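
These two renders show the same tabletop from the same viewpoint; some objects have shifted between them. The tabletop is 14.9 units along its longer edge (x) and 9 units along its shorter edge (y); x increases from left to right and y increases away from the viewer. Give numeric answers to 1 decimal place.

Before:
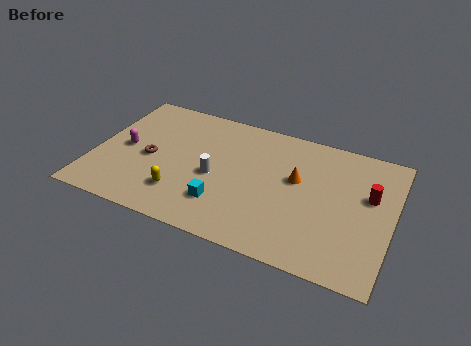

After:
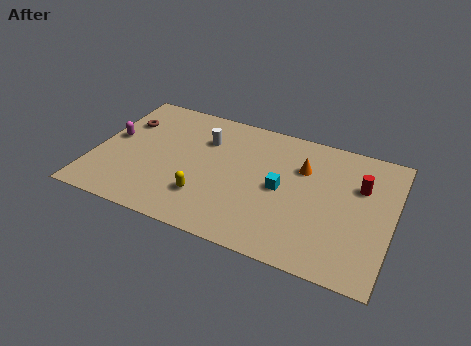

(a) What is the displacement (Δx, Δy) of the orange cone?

(0.2, 0.9)

The orange cone started near (10.1, 5.3) and ended near (10.3, 6.2).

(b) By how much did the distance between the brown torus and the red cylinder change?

+1.0

The distance was about 11.0 in the first image and 12.0 in the second, so they moved 1.0 units further apart.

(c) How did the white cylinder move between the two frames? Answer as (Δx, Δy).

(-0.8, 2.4)

The white cylinder started near (6.1, 4.0) and ended near (5.3, 6.4).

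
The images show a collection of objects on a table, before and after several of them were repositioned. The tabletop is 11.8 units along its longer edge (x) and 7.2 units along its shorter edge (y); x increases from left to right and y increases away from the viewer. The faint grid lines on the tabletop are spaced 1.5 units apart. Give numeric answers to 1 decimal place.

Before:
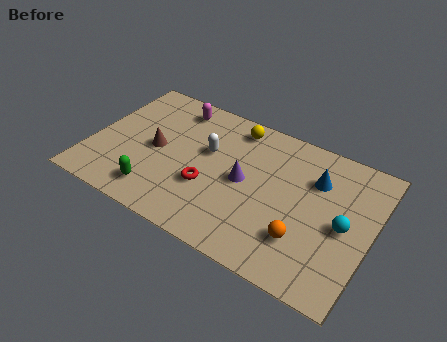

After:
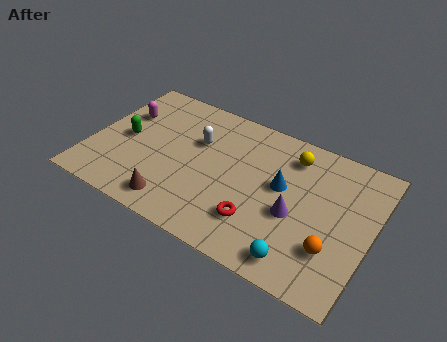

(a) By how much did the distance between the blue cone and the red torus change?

-2.6

They were about 4.9 units apart before and 2.3 after — 2.6 units closer together.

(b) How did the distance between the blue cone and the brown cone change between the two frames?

-1.7

Before: roughly 6.8 units apart; after: 5.1. That's 1.7 units closer together.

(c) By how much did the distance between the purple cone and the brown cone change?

+1.4

They were about 3.8 units apart before and 5.2 after — 1.4 units further apart.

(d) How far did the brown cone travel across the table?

2.7

The brown cone moved from about (2.7, 3.5) to (3.9, 1.1), a distance of √(1.2² + 2.4²) ≈ 2.7.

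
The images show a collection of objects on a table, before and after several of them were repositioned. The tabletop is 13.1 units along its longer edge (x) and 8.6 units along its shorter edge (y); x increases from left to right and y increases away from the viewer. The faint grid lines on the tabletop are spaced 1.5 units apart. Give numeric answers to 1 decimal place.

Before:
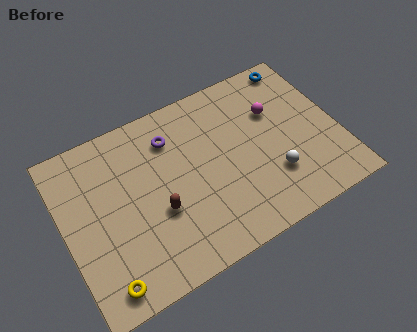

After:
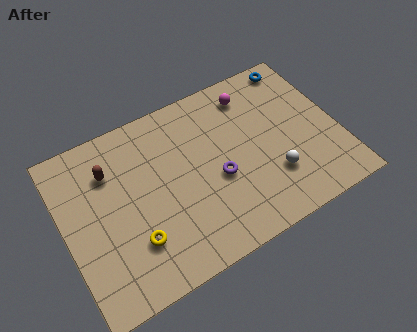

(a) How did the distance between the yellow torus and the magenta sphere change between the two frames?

-2.1

They were about 10.0 units apart before and 7.9 after — 2.1 units closer together.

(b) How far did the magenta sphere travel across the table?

1.7

The magenta sphere was near (10.3, 5.7) before and (9.4, 7.1) after, so it travelled √(0.9² + 1.4²) ≈ 1.7 units.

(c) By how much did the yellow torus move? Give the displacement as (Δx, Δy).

(1.6, 1.3)

The yellow torus started near (1.4, 1.1) and ended near (3.0, 2.4).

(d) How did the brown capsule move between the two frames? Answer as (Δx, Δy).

(-1.9, 3.0)

The brown capsule started near (4.3, 3.3) and ended near (2.4, 6.3).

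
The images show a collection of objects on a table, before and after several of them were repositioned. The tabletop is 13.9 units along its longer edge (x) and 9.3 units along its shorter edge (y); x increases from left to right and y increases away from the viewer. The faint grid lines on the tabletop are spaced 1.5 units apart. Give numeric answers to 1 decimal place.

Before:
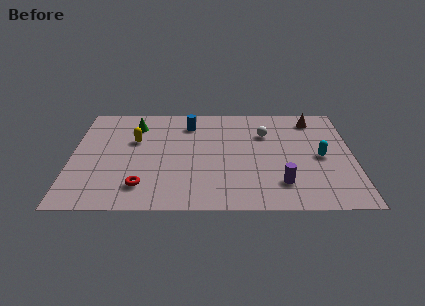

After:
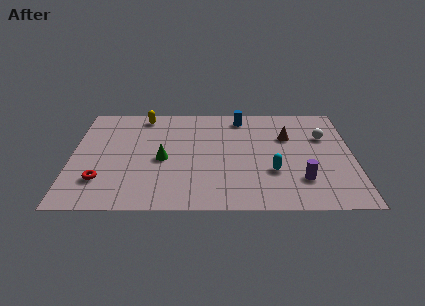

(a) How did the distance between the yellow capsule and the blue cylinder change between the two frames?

+1.8

Before: roughly 3.1 units apart; after: 4.9. That's 1.8 units further apart.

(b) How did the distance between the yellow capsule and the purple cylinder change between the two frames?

+1.6

Before: roughly 8.1 units apart; after: 9.7. That's 1.6 units further apart.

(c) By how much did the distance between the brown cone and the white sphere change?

-0.9

The distance was about 2.7 in the first image and 1.8 in the second, so they moved 0.9 units closer together.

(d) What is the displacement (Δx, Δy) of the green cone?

(1.4, -3.1)

The green cone was at about (3.1, 7.3) and moved to about (4.5, 4.2).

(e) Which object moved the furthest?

the green cone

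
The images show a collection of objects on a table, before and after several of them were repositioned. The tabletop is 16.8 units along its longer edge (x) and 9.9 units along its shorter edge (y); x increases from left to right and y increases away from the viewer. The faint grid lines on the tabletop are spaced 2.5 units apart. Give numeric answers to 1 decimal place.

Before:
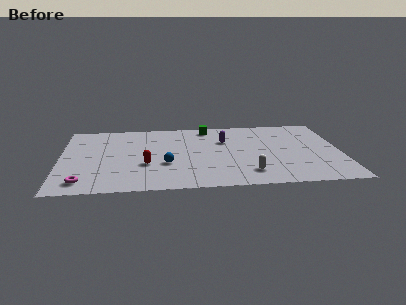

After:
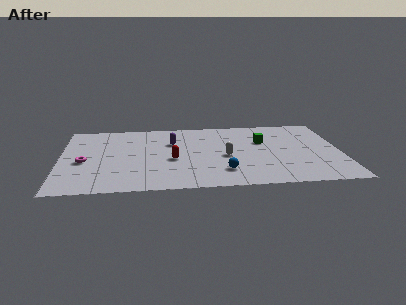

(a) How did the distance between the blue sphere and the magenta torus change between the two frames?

+3.2

Before: roughly 5.3 units apart; after: 8.5. That's 3.2 units further apart.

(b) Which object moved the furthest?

the green cube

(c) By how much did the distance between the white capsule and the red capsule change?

-3.1

Before: roughly 6.3 units apart; after: 3.2. That's 3.1 units closer together.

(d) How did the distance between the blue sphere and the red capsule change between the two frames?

+2.4

The distance was about 1.2 in the first image and 3.6 in the second, so they moved 2.4 units further apart.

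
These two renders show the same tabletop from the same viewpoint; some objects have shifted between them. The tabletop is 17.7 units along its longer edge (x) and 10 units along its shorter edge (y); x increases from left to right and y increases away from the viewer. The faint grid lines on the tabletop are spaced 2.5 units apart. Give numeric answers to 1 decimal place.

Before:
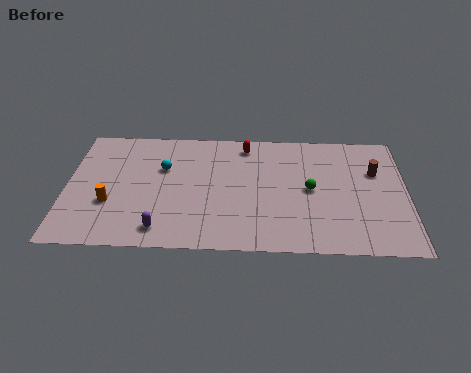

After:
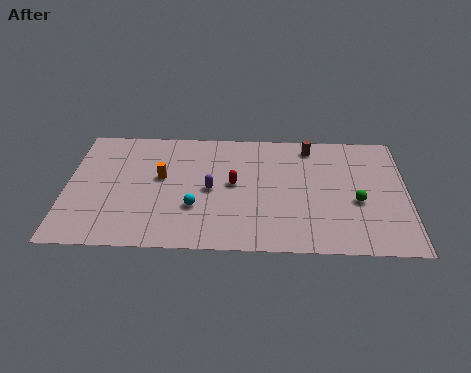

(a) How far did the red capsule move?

3.4

The red capsule was near (9.3, 8.6) before and (8.7, 5.3) after, so it travelled √(0.6² + 3.3²) ≈ 3.4 units.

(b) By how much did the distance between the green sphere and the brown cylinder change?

+1.3

They were about 3.8 units apart before and 5.1 after — 1.3 units further apart.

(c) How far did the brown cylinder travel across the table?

3.9

The brown cylinder moved from about (16.1, 6.6) to (12.7, 8.6), a distance of √(3.4² + 2.0²) ≈ 3.9.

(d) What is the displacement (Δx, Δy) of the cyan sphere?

(1.7, -3.2)

The cyan sphere was at about (5.0, 6.5) and moved to about (6.7, 3.3).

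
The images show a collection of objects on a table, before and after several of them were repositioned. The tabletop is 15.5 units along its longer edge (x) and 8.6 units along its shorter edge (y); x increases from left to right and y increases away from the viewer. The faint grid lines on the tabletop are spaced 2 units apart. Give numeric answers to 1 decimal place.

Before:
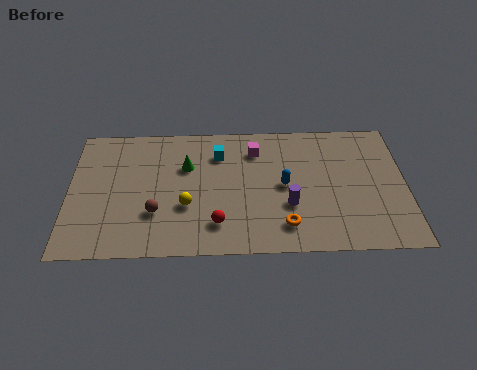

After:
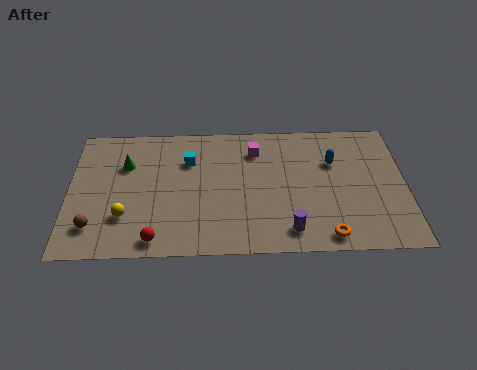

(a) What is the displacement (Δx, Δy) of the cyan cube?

(-1.4, -0.4)

From the two frames, the cyan cube sits at roughly (6.9, 6.5) before and (5.5, 6.1) after.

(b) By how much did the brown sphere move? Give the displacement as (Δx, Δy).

(-2.8, -0.8)

The brown sphere was at about (4.0, 2.7) and moved to about (1.2, 1.9).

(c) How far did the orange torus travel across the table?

2.0

The orange torus moved from about (9.9, 1.7) to (11.8, 1.0), a distance of √(1.9² + 0.7²) ≈ 2.0.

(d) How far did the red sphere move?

2.9

The red sphere was near (6.8, 1.9) before and (4.0, 1.0) after, so it travelled √(2.8² + 0.9²) ≈ 2.9 units.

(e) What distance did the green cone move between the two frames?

2.8

The green cone was near (5.4, 5.7) before and (2.6, 5.9) after, so it travelled √(2.8² + 0.2²) ≈ 2.8 units.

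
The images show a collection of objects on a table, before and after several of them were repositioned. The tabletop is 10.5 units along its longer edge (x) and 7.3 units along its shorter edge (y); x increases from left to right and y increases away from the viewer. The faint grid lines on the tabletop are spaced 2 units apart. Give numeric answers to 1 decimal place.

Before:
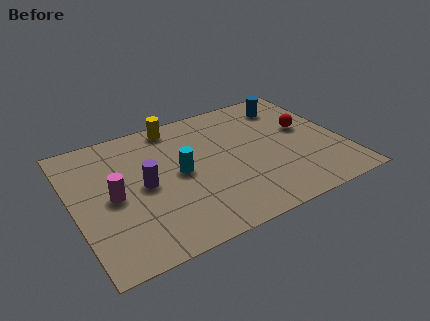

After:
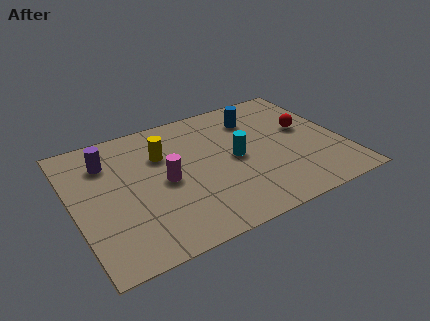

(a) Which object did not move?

the red sphere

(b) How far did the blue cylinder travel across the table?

1.4

From (8.8, 5.9) to (7.4, 5.6), the blue cylinder covered √(1.4² + 0.3²) ≈ 1.4 units.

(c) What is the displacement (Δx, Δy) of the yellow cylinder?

(-0.7, -1.5)

The yellow cylinder was at about (4.3, 6.5) and moved to about (3.6, 5.0).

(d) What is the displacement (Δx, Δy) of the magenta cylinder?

(2.0, 0.0)

From the two frames, the magenta cylinder sits at roughly (1.5, 3.5) before and (3.5, 3.5) after.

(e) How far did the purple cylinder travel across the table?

2.2

From (2.7, 3.6) to (1.5, 5.5), the purple cylinder covered √(1.2² + 1.9²) ≈ 2.2 units.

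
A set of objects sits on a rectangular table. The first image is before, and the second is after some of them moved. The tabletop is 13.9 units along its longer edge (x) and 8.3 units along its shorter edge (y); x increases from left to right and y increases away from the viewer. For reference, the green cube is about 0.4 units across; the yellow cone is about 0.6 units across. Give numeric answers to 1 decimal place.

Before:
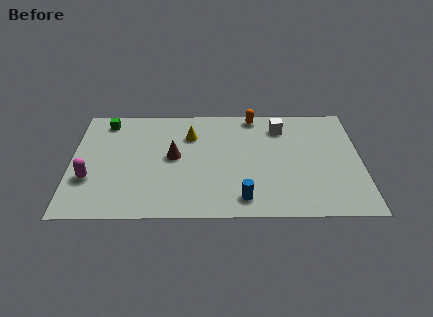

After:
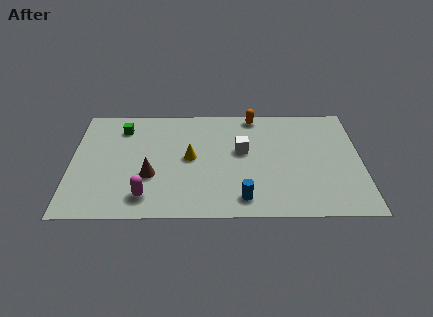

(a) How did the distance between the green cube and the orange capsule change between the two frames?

-0.7

The distance was about 7.2 in the first image and 6.5 in the second, so they moved 0.7 units closer together.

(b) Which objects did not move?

the orange capsule and the blue cylinder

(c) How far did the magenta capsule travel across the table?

3.0

The magenta capsule moved from about (0.9, 2.8) to (3.6, 1.5), a distance of √(2.7² + 1.3²) ≈ 3.0.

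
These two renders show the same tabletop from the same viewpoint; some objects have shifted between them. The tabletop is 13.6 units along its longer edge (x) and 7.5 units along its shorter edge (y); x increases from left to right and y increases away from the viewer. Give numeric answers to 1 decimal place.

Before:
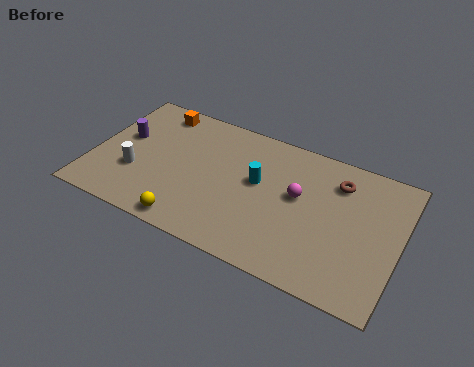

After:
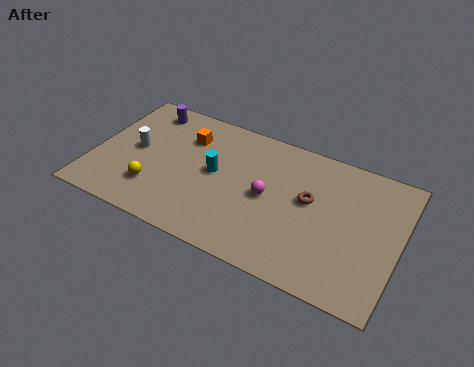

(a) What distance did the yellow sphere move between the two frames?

2.2

The yellow sphere was near (4.7, 0.8) before and (2.9, 2.0) after, so it travelled √(1.8² + 1.2²) ≈ 2.2 units.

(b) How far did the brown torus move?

1.9

The brown torus moved from about (10.7, 5.8) to (9.6, 4.3), a distance of √(1.1² + 1.5²) ≈ 1.9.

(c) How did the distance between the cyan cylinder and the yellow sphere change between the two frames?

-1.2

Before: roughly 4.4 units apart; after: 3.2. That's 1.2 units closer together.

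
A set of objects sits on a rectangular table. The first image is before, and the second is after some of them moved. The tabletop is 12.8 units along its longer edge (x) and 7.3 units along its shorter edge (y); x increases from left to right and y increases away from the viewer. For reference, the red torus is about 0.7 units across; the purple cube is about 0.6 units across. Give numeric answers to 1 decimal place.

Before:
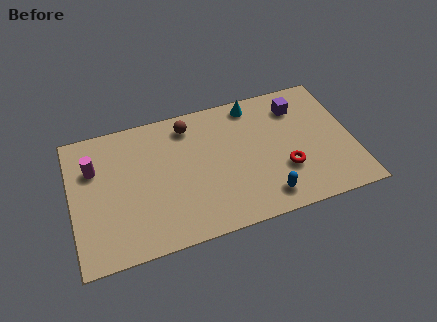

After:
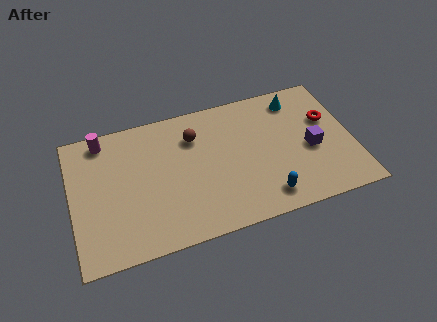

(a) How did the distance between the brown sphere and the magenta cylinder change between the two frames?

-0.3

Before: roughly 4.5 units apart; after: 4.2. That's 0.3 units closer together.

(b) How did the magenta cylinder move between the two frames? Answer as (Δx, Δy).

(0.5, 1.4)

The magenta cylinder started near (1.1, 5.0) and ended near (1.6, 6.4).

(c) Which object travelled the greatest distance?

the red torus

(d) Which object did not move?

the blue capsule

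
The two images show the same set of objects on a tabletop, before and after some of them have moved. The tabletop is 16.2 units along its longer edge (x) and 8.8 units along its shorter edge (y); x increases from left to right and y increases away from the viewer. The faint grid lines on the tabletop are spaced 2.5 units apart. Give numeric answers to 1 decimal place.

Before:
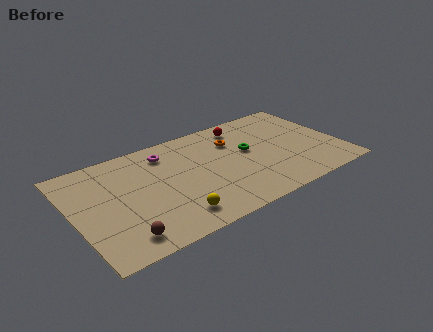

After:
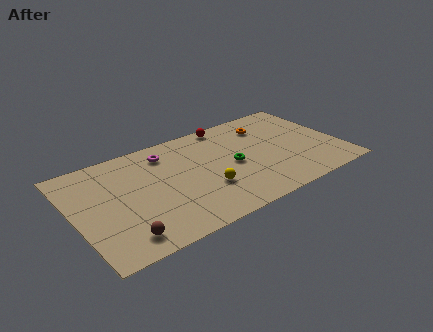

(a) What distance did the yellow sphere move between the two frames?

2.6

The yellow sphere was near (5.5, 1.6) before and (7.7, 2.9) after, so it travelled √(2.2² + 1.3²) ≈ 2.6 units.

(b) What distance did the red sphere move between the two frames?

1.1

From (10.8, 7.4) to (9.9, 8.0), the red sphere covered √(0.9² + 0.6²) ≈ 1.1 units.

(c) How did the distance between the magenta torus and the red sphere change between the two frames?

-0.8

They were about 4.9 units apart before and 4.1 after — 0.8 units closer together.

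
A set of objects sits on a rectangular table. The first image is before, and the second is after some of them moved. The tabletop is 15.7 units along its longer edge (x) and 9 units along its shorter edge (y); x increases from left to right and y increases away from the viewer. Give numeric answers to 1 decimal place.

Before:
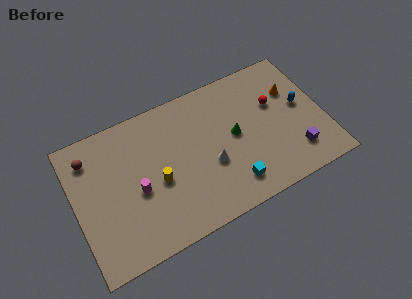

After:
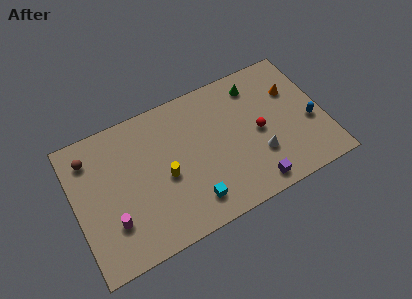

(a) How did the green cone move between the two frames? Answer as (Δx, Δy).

(1.7, 2.7)

From the two frames, the green cone sits at roughly (10.1, 4.7) before and (11.8, 7.4) after.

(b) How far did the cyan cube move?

2.5

From (9.5, 1.7) to (7.0, 1.7), the cyan cube covered √(2.5² + 0.0²) ≈ 2.5 units.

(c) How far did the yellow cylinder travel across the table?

0.5

The yellow cylinder was near (5.1, 3.9) before and (5.6, 4.0) after, so it travelled √(0.5² + 0.1²) ≈ 0.5 units.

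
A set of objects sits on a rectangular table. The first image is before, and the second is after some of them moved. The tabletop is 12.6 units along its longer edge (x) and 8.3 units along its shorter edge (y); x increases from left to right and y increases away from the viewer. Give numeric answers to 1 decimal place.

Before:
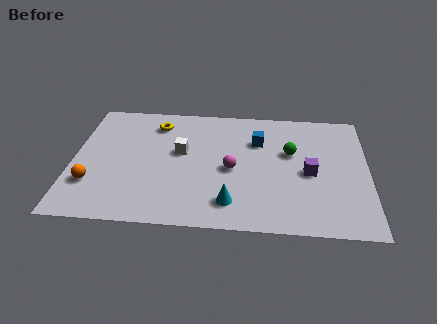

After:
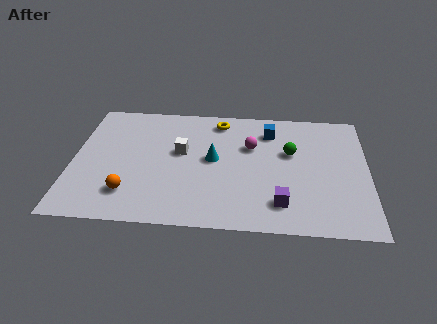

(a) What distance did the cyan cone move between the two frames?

2.9

The cyan cone moved from about (6.8, 1.6) to (6.0, 4.4), a distance of √(0.8² + 2.8²) ≈ 2.9.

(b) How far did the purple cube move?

2.4

The purple cube moved from about (10.1, 3.8) to (8.9, 1.7), a distance of √(1.2² + 2.1²) ≈ 2.4.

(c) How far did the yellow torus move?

2.7

From (3.5, 6.7) to (6.2, 7.1), the yellow torus covered √(2.7² + 0.4²) ≈ 2.7 units.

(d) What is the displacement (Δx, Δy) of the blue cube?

(0.5, 0.7)

The blue cube started near (7.9, 5.8) and ended near (8.4, 6.5).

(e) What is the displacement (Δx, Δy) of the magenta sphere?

(0.8, 1.6)

The magenta sphere was at about (6.8, 3.8) and moved to about (7.6, 5.4).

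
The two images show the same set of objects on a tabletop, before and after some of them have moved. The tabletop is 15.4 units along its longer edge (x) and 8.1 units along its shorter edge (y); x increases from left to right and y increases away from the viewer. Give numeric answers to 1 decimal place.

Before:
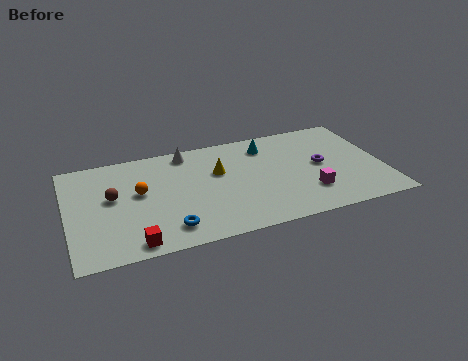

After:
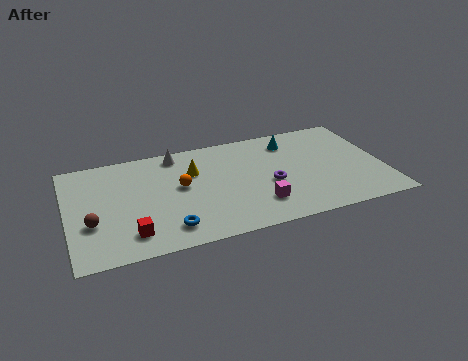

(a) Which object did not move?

the blue torus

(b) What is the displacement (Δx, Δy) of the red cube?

(-0.1, 0.7)

From the two frames, the red cube sits at roughly (3.0, 0.9) before and (2.9, 1.6) after.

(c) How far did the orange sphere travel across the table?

2.0

The orange sphere moved from about (3.5, 4.6) to (5.5, 4.5), a distance of √(2.0² + 0.1²) ≈ 2.0.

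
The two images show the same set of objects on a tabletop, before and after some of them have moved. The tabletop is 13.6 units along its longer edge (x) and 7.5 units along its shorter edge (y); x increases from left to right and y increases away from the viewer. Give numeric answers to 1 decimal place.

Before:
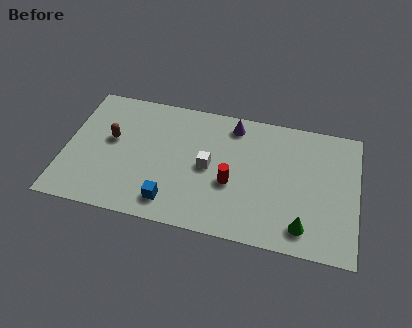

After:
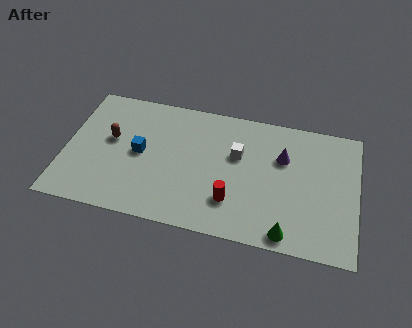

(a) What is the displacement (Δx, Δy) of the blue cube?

(-1.6, 2.5)

The blue cube was at about (5.1, 1.3) and moved to about (3.5, 3.8).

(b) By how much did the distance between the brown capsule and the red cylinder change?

+0.4

Before: roughly 5.8 units apart; after: 6.2. That's 0.4 units further apart.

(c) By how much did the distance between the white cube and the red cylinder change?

+1.4

Before: roughly 1.3 units apart; after: 2.7. That's 1.4 units further apart.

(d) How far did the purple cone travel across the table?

2.8

The purple cone moved from about (7.7, 6.4) to (10.1, 5.0), a distance of √(2.4² + 1.4²) ≈ 2.8.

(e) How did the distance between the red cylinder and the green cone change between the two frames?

-0.9

The distance was about 3.8 in the first image and 2.9 in the second, so they moved 0.9 units closer together.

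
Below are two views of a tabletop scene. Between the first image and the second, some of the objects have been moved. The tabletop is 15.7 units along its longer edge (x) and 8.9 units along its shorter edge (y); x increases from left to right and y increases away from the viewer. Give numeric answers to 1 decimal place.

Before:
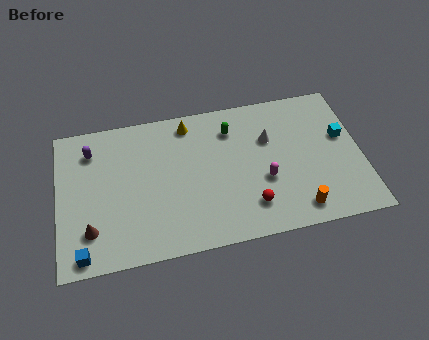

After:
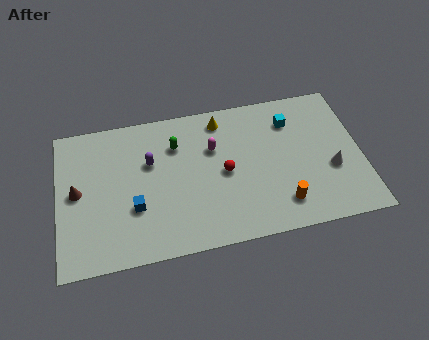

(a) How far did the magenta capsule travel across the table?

3.5

The magenta capsule moved from about (10.6, 3.4) to (8.1, 5.9), a distance of √(2.5² + 2.5²) ≈ 3.5.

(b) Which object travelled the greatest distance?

the white cone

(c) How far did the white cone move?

4.0

The white cone moved from about (11.0, 5.9) to (14.1, 3.4), a distance of √(3.1² + 2.5²) ≈ 4.0.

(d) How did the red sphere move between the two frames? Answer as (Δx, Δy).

(-1.2, 2.3)

From the two frames, the red sphere sits at roughly (9.8, 2.0) before and (8.6, 4.3) after.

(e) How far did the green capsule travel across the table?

2.9

The green capsule moved from about (9.1, 6.9) to (6.2, 6.5), a distance of √(2.9² + 0.4²) ≈ 2.9.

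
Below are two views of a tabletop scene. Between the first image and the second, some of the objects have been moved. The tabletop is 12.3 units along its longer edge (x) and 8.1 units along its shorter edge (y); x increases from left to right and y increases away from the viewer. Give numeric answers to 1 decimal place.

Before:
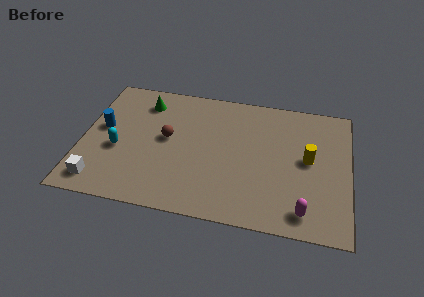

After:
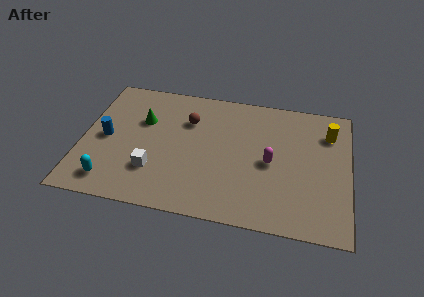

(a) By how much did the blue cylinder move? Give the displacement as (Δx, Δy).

(0.2, -0.6)

From the two frames, the blue cylinder sits at roughly (0.9, 4.5) before and (1.1, 3.9) after.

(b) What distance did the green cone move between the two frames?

1.2

The green cone was near (2.7, 6.5) before and (2.7, 5.3) after, so it travelled √(0.0² + 1.2²) ≈ 1.2 units.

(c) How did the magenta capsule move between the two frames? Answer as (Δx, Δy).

(-1.6, 2.6)

The magenta capsule started near (10.3, 1.2) and ended near (8.7, 3.8).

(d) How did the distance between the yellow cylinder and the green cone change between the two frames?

+0.6

The distance was about 8.0 in the first image and 8.6 in the second, so they moved 0.6 units further apart.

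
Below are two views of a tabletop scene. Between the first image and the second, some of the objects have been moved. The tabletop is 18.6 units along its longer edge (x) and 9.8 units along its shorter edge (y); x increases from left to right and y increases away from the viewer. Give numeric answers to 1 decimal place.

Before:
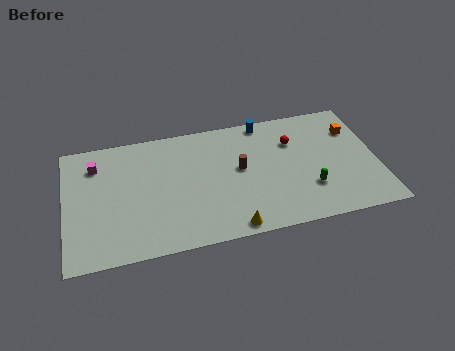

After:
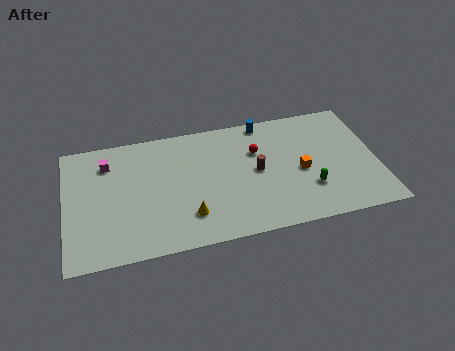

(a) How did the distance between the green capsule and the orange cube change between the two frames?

-3.6

The distance was about 5.2 in the first image and 1.6 in the second, so they moved 3.6 units closer together.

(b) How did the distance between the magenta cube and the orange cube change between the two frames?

-3.7

Before: roughly 15.5 units apart; after: 11.8. That's 3.7 units closer together.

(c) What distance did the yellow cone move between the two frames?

2.8

From (9.6, 0.9) to (7.2, 2.4), the yellow cone covered √(2.4² + 1.5²) ≈ 2.8 units.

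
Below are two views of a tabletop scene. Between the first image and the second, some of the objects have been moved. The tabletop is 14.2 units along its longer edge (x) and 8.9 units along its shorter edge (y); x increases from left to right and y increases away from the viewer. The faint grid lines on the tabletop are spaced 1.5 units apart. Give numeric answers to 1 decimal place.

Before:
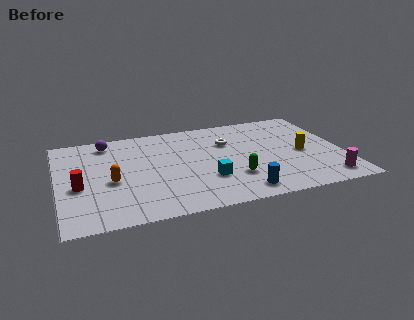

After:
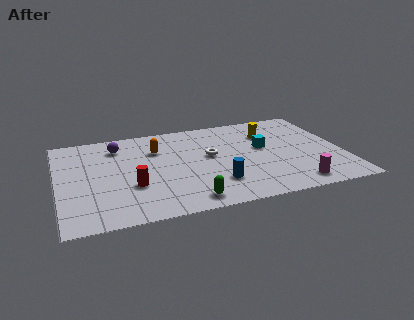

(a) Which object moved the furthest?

the cyan cube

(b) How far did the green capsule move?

2.8

The green capsule was near (8.6, 2.6) before and (6.2, 1.1) after, so it travelled √(2.4² + 1.5²) ≈ 2.8 units.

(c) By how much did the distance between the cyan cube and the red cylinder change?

+0.6

Before: roughly 6.4 units apart; after: 7.0. That's 0.6 units further apart.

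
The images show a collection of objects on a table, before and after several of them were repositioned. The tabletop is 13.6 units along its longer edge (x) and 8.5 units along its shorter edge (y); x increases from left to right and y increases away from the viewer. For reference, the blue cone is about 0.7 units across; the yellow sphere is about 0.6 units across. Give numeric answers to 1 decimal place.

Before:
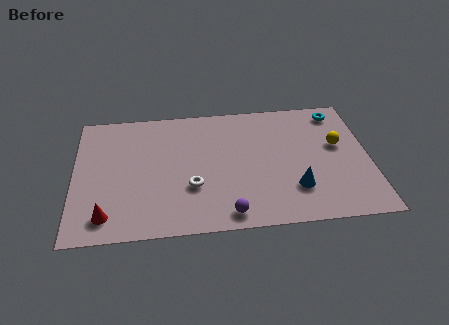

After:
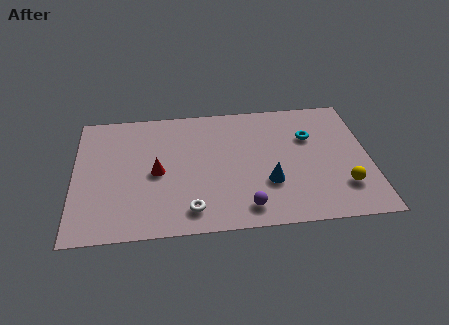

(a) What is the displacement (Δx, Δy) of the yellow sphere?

(0.1, -2.8)

The yellow sphere started near (12.2, 5.0) and ended near (12.3, 2.2).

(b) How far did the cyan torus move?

2.1

From (12.3, 7.3) to (10.9, 5.7), the cyan torus covered √(1.4² + 1.6²) ≈ 2.1 units.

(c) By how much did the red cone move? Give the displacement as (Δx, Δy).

(2.3, 2.6)

From the two frames, the red cone sits at roughly (1.5, 1.4) before and (3.8, 4.0) after.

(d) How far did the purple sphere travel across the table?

0.9

The purple sphere was near (7.0, 1.0) before and (7.8, 1.3) after, so it travelled √(0.8² + 0.3²) ≈ 0.9 units.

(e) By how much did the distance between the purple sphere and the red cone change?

-0.7

They were about 5.5 units apart before and 4.8 after — 0.7 units closer together.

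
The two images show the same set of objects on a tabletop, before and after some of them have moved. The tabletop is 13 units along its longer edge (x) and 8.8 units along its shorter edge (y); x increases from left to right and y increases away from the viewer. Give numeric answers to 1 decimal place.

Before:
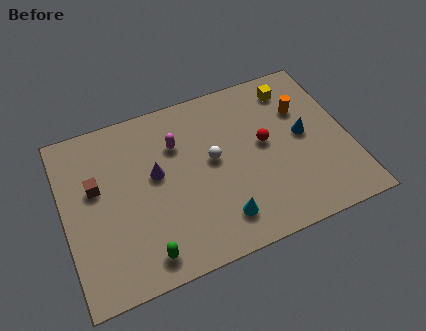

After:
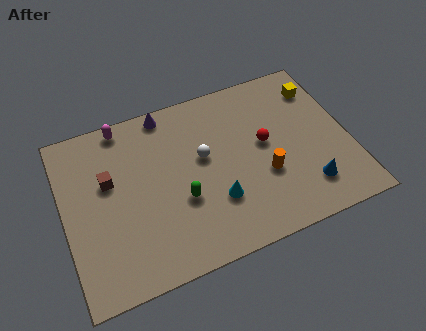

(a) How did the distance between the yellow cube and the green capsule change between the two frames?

-2.0

The distance was about 9.7 in the first image and 7.7 in the second, so they moved 2.0 units closer together.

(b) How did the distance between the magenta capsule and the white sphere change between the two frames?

+2.4

They were about 2.1 units apart before and 4.5 after — 2.4 units further apart.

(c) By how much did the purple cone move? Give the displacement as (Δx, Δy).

(0.8, 3.0)

The purple cone was at about (4.2, 5.0) and moved to about (5.0, 8.0).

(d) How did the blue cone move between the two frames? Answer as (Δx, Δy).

(-0.2, -2.7)

The blue cone was at about (11.0, 4.6) and moved to about (10.8, 1.9).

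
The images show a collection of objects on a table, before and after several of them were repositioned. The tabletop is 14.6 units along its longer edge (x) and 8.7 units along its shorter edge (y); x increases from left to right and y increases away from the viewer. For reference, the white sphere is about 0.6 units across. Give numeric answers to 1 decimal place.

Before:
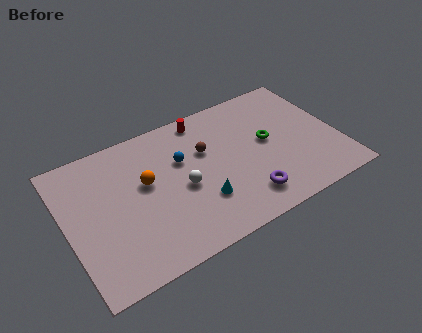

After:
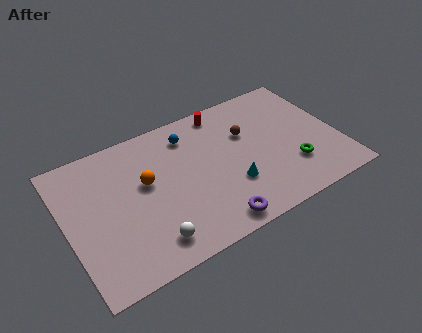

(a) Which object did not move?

the orange sphere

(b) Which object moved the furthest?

the white sphere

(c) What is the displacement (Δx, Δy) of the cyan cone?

(1.7, 0.2)

The cyan cone started near (6.9, 2.6) and ended near (8.6, 2.8).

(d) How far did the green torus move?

2.4

The green torus moved from about (10.9, 4.7) to (11.9, 2.5), a distance of √(1.0² + 2.2²) ≈ 2.4.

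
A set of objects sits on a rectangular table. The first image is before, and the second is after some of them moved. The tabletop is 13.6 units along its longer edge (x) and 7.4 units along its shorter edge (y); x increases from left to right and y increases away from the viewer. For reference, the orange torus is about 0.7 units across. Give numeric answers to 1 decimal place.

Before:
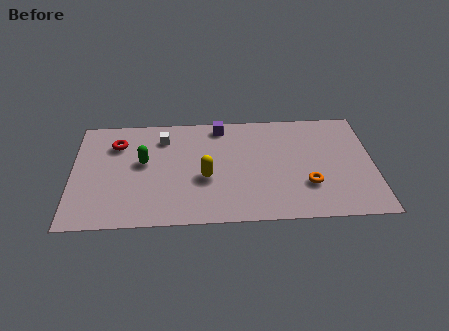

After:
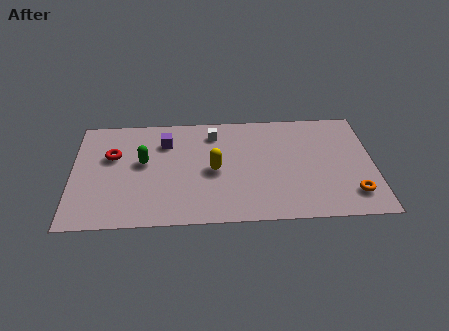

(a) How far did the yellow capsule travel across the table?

0.6

From (6.0, 3.0) to (6.4, 3.5), the yellow capsule covered √(0.4² + 0.5²) ≈ 0.6 units.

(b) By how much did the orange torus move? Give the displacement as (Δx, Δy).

(2.0, -0.7)

From the two frames, the orange torus sits at roughly (10.6, 2.3) before and (12.6, 1.6) after.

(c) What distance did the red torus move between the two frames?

0.8

The red torus moved from about (2.0, 5.5) to (1.8, 4.7), a distance of √(0.2² + 0.8²) ≈ 0.8.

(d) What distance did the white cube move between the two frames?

2.3

The white cube was near (4.1, 5.8) before and (6.4, 6.0) after, so it travelled √(2.3² + 0.2²) ≈ 2.3 units.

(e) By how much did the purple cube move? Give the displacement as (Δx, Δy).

(-2.5, -1.0)

The purple cube started near (6.7, 6.5) and ended near (4.2, 5.5).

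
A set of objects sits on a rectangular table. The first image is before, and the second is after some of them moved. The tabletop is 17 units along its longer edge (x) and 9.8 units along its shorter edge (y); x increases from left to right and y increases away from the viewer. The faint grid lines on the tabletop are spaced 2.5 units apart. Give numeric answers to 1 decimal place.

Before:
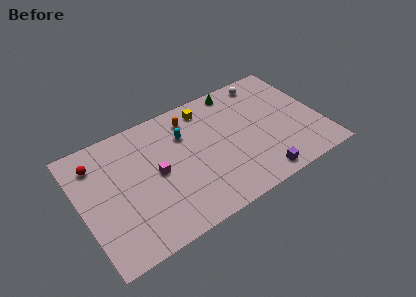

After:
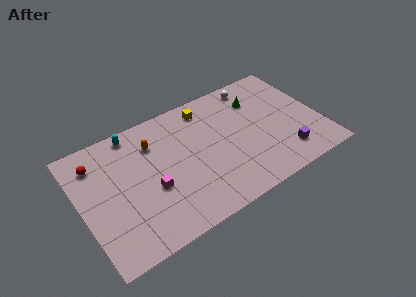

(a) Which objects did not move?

the red sphere and the yellow cube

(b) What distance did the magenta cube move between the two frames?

1.1

From (5.3, 4.9) to (4.8, 3.9), the magenta cube covered √(0.5² + 1.0²) ≈ 1.1 units.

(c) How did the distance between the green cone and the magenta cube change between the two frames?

+1.4

The distance was about 7.5 in the first image and 8.9 in the second, so they moved 1.4 units further apart.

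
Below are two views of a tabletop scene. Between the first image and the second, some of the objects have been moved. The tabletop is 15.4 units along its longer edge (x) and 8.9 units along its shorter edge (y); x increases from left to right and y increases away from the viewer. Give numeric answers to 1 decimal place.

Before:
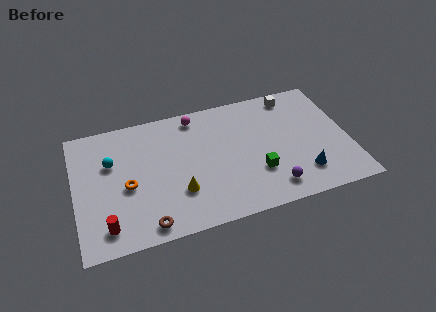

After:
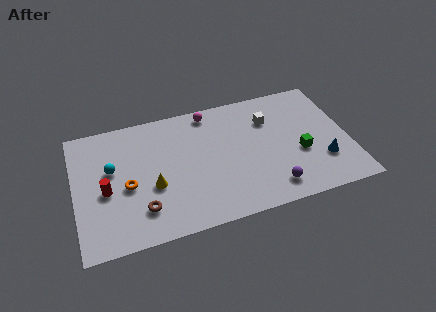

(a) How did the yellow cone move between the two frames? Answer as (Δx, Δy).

(-1.4, 0.8)

The yellow cone was at about (5.7, 2.7) and moved to about (4.3, 3.5).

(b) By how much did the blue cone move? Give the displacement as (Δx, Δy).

(1.2, 0.6)

The blue cone started near (12.6, 2.0) and ended near (13.8, 2.6).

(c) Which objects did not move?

the orange torus and the purple sphere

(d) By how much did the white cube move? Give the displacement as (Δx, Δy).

(-1.5, -1.4)

From the two frames, the white cube sits at roughly (12.6, 7.8) before and (11.1, 6.4) after.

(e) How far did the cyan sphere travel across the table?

0.5

The cyan sphere moved from about (2.1, 5.8) to (2.1, 5.3), a distance of √(0.0² + 0.5²) ≈ 0.5.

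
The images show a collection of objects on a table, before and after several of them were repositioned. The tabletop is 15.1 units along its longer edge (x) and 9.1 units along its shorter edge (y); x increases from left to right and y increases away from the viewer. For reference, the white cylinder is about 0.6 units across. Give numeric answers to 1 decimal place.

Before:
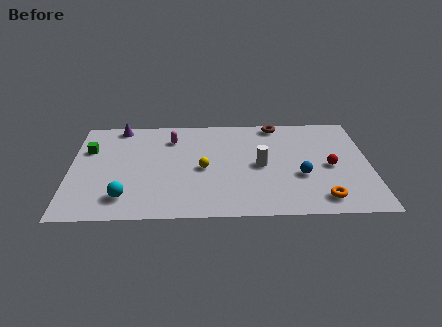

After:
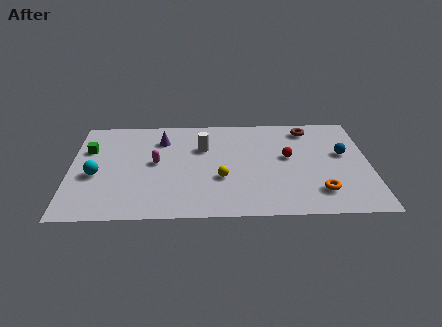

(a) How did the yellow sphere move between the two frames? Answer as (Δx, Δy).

(0.9, -0.9)

From the two frames, the yellow sphere sits at roughly (6.7, 4.2) before and (7.6, 3.3) after.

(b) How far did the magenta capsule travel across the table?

2.3

The magenta capsule was near (5.1, 7.0) before and (4.3, 4.8) after, so it travelled √(0.8² + 2.2²) ≈ 2.3 units.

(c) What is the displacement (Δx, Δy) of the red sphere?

(-2.1, 0.9)

From the two frames, the red sphere sits at roughly (13.1, 4.2) before and (11.0, 5.1) after.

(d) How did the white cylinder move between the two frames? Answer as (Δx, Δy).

(-2.9, 1.7)

The white cylinder started near (9.6, 4.4) and ended near (6.7, 6.1).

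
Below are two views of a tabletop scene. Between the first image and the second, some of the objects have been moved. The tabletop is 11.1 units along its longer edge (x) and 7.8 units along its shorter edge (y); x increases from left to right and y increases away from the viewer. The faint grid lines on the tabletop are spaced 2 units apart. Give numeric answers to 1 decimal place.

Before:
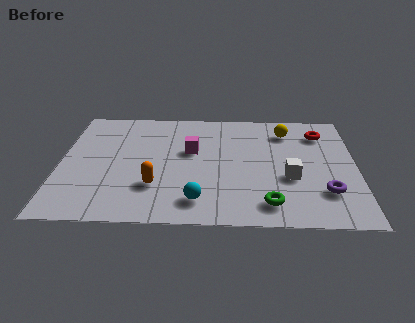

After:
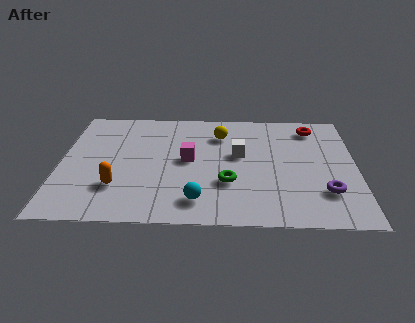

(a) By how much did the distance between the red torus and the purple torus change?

+0.4

Before: roughly 4.0 units apart; after: 4.4. That's 0.4 units further apart.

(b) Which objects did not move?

the cyan sphere and the purple torus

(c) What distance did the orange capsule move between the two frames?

1.4

The orange capsule moved from about (3.6, 2.3) to (2.2, 2.2), a distance of √(1.4² + 0.1²) ≈ 1.4.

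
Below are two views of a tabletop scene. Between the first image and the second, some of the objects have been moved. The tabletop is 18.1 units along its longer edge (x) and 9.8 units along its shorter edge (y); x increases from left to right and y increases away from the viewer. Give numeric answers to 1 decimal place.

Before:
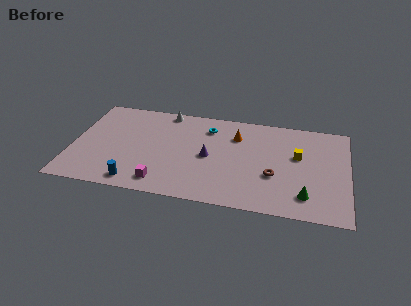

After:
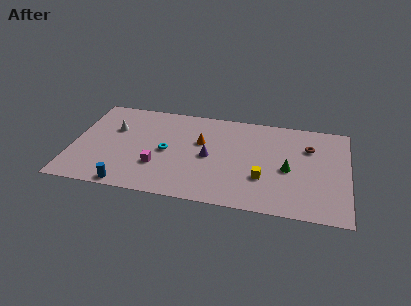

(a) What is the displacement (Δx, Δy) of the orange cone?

(-2.3, -1.1)

The orange cone started near (10.7, 7.2) and ended near (8.4, 6.1).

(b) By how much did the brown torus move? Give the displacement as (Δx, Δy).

(2.2, 3.3)

From the two frames, the brown torus sits at roughly (13.3, 3.6) before and (15.5, 6.9) after.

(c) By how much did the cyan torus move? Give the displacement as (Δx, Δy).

(-2.6, -3.0)

The cyan torus was at about (8.8, 7.7) and moved to about (6.2, 4.7).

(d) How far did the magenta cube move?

1.6

The magenta cube was near (6.1, 1.5) before and (5.7, 3.1) after, so it travelled √(0.4² + 1.6²) ≈ 1.6 units.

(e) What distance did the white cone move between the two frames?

4.1

From (5.9, 8.9) to (2.6, 6.4), the white cone covered √(3.3² + 2.5²) ≈ 4.1 units.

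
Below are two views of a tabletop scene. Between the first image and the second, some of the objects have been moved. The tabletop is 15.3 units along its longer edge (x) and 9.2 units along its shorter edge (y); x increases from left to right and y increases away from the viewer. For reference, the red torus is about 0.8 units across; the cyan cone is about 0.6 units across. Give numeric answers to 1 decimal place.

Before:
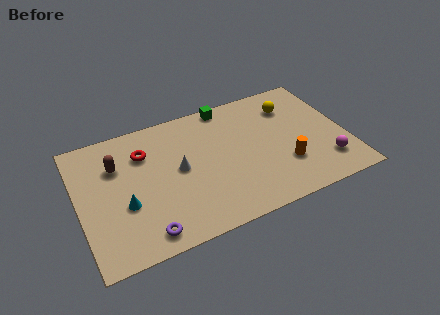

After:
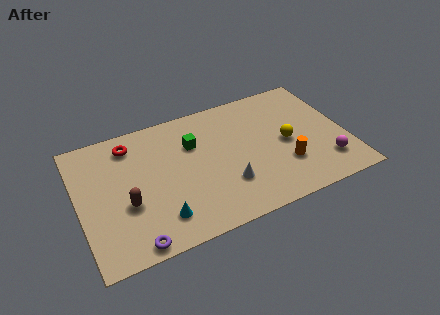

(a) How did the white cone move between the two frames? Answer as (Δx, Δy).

(2.5, -2.1)

The white cone started near (5.7, 4.8) and ended near (8.2, 2.7).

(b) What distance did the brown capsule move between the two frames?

2.9

From (2.3, 6.4) to (2.6, 3.5), the brown capsule covered √(0.3² + 2.9²) ≈ 2.9 units.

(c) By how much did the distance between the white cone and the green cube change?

-0.9

The distance was about 4.8 in the first image and 3.9 in the second, so they moved 0.9 units closer together.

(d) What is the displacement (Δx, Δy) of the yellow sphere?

(-0.6, -2.6)

From the two frames, the yellow sphere sits at roughly (12.5, 7.0) before and (11.9, 4.4) after.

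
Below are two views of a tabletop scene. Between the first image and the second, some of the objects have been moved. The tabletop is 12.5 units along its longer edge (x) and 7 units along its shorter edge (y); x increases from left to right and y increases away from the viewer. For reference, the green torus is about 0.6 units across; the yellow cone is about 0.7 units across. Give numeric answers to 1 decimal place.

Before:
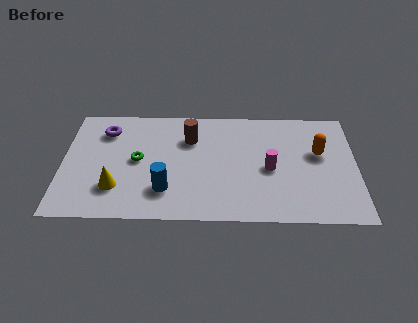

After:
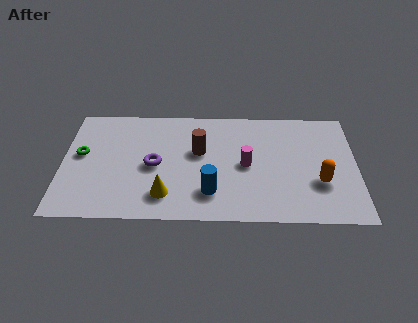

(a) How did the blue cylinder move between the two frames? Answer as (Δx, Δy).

(1.9, -0.1)

From the two frames, the blue cylinder sits at roughly (4.4, 1.8) before and (6.3, 1.7) after.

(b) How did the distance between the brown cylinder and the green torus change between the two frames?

+2.4

The distance was about 2.6 in the first image and 5.0 in the second, so they moved 2.4 units further apart.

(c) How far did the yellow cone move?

2.1

The yellow cone was near (2.3, 1.9) before and (4.4, 1.5) after, so it travelled √(2.1² + 0.4²) ≈ 2.1 units.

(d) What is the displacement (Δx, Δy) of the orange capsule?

(0.0, -1.8)

The orange capsule started near (10.9, 4.2) and ended near (10.9, 2.4).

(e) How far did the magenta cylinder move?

1.0

From (8.8, 3.2) to (7.8, 3.4), the magenta cylinder covered √(1.0² + 0.2²) ≈ 1.0 units.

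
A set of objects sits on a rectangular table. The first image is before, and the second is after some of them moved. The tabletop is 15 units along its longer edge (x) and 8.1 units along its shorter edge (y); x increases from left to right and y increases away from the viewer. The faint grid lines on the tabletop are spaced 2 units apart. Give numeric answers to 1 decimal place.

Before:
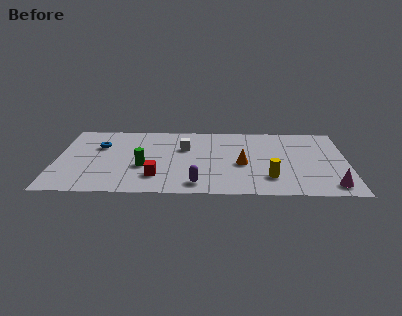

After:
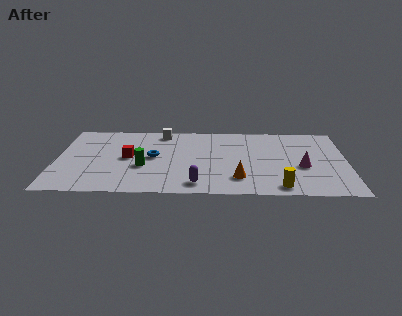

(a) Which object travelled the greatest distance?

the blue torus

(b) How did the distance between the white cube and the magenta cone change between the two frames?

-0.3

The distance was about 8.5 in the first image and 8.2 in the second, so they moved 0.3 units closer together.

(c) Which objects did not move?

the green cylinder and the purple capsule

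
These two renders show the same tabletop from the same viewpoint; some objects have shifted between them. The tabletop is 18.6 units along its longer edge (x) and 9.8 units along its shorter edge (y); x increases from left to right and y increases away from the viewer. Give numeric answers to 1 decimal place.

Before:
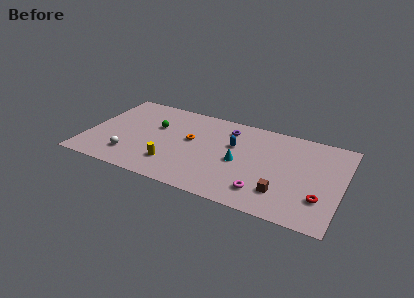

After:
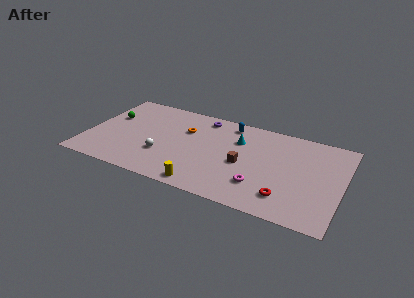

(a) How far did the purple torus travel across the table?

2.0

The purple torus moved from about (10.0, 7.9) to (8.1, 8.5), a distance of √(1.9² + 0.6²) ≈ 2.0.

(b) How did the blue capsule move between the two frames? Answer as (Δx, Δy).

(-0.5, 2.3)

From the two frames, the blue capsule sits at roughly (10.6, 6.2) before and (10.1, 8.5) after.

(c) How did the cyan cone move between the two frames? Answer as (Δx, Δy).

(-0.3, 2.4)

The cyan cone was at about (11.2, 4.5) and moved to about (10.9, 6.9).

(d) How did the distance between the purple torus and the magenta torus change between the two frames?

+0.9

The distance was about 6.7 in the first image and 7.6 in the second, so they moved 0.9 units further apart.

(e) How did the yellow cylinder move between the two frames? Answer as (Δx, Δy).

(2.5, -1.4)

From the two frames, the yellow cylinder sits at roughly (6.5, 2.4) before and (9.0, 1.0) after.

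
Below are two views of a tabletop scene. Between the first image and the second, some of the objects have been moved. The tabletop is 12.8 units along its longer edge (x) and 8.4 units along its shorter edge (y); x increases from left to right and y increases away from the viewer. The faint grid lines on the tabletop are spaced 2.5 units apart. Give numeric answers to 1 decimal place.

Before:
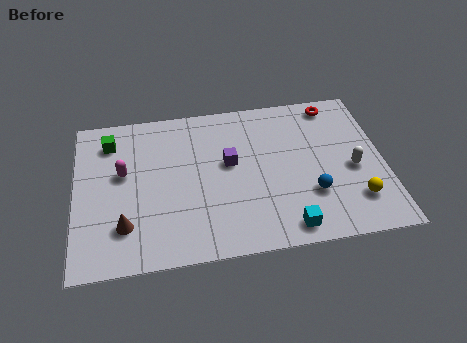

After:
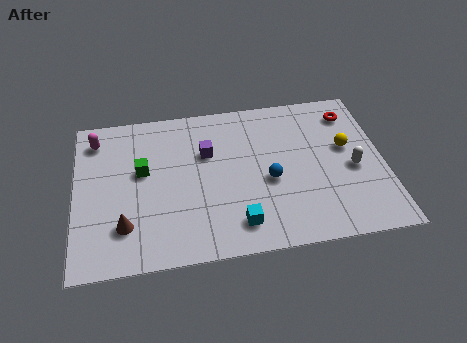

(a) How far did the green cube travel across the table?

2.2

The green cube was near (1.5, 6.7) before and (2.8, 4.9) after, so it travelled √(1.3² + 1.8²) ≈ 2.2 units.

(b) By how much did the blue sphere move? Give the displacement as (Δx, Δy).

(-1.7, 1.0)

The blue sphere started near (9.7, 2.6) and ended near (8.0, 3.6).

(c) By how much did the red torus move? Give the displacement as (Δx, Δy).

(0.7, -0.6)

From the two frames, the red torus sits at roughly (10.9, 7.4) before and (11.6, 6.8) after.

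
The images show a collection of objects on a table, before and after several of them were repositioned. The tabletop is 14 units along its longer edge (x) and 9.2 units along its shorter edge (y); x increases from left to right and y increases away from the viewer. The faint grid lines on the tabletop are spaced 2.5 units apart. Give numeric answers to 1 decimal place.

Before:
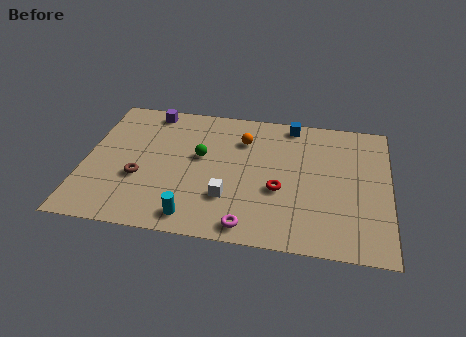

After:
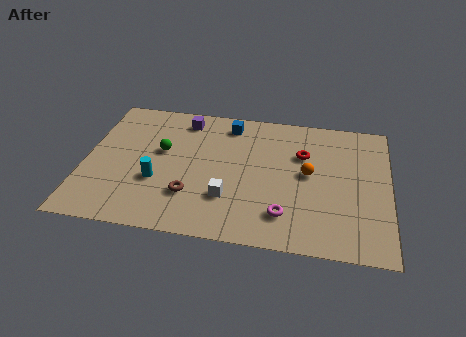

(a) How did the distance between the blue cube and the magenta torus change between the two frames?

-1.1

They were about 7.5 units apart before and 6.4 after — 1.1 units closer together.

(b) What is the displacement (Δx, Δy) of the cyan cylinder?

(-1.8, 2.1)

The cyan cylinder was at about (5.2, 1.2) and moved to about (3.4, 3.3).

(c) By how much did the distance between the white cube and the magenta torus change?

+0.7

Before: roughly 2.0 units apart; after: 2.7. That's 0.7 units further apart.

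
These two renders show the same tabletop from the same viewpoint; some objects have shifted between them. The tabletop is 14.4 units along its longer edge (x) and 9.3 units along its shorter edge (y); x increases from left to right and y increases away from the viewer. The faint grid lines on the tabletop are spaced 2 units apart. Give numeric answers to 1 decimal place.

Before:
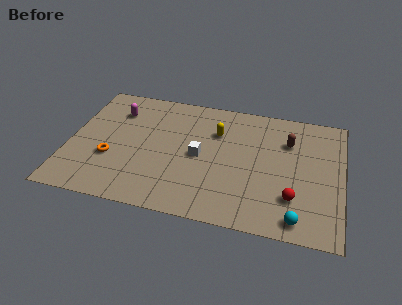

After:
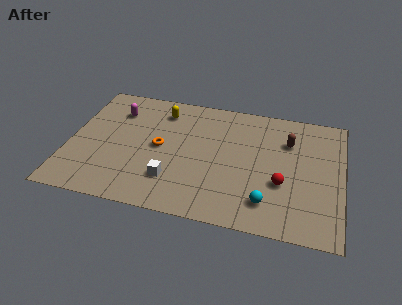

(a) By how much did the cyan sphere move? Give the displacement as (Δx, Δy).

(-1.6, 0.8)

The cyan sphere was at about (12.2, 1.1) and moved to about (10.6, 1.9).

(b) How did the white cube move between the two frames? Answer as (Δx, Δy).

(-1.3, -2.1)

The white cube was at about (6.9, 4.5) and moved to about (5.6, 2.4).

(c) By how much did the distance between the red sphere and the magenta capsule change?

-0.9

The distance was about 10.6 in the first image and 9.7 in the second, so they moved 0.9 units closer together.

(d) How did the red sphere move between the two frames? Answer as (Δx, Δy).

(-0.6, 0.9)

From the two frames, the red sphere sits at roughly (11.9, 2.5) before and (11.3, 3.4) after.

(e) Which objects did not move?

the brown capsule and the magenta capsule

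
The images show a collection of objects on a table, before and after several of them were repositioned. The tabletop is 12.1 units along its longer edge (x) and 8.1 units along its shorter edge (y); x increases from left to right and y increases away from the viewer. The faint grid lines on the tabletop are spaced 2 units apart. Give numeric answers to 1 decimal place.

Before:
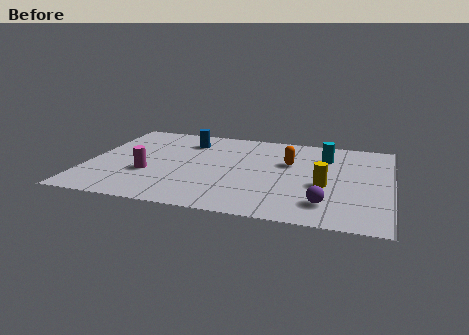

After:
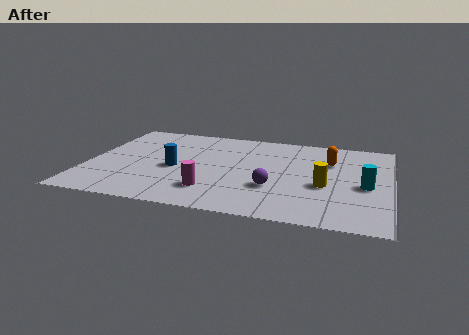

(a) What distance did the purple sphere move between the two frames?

2.3

The purple sphere moved from about (9.6, 1.7) to (7.5, 2.7), a distance of √(2.1² + 1.0²) ≈ 2.3.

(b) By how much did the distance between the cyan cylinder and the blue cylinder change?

+2.0

Before: roughly 5.6 units apart; after: 7.6. That's 2.0 units further apart.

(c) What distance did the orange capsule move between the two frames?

1.7

From (8.0, 5.1) to (9.6, 5.6), the orange capsule covered √(1.6² + 0.5²) ≈ 1.7 units.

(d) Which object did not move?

the yellow cylinder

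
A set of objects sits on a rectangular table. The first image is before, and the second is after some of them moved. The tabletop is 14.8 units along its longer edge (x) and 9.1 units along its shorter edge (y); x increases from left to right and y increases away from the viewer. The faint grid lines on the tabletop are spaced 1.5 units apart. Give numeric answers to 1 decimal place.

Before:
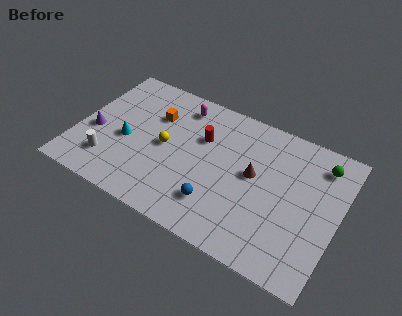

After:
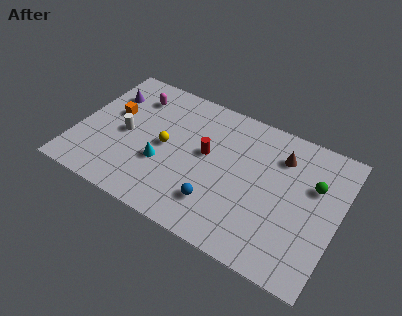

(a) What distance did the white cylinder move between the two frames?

2.3

The white cylinder was near (2.1, 2.1) before and (2.7, 4.3) after, so it travelled √(0.6² + 2.2²) ≈ 2.3 units.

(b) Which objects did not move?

the blue sphere and the yellow sphere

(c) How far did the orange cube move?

2.5

The orange cube moved from about (4.1, 6.3) to (1.8, 5.4), a distance of √(2.3² + 0.9²) ≈ 2.5.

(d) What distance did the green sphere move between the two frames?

1.5

The green sphere moved from about (13.5, 7.4) to (13.3, 5.9), a distance of √(0.2² + 1.5²) ≈ 1.5.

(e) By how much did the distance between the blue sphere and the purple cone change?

+0.8

The distance was about 7.5 in the first image and 8.3 in the second, so they moved 0.8 units further apart.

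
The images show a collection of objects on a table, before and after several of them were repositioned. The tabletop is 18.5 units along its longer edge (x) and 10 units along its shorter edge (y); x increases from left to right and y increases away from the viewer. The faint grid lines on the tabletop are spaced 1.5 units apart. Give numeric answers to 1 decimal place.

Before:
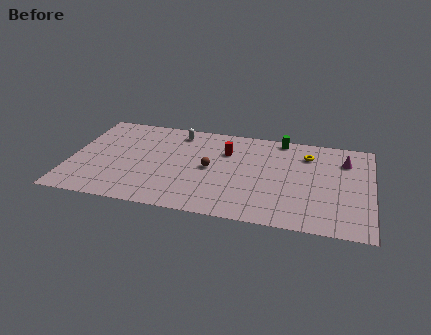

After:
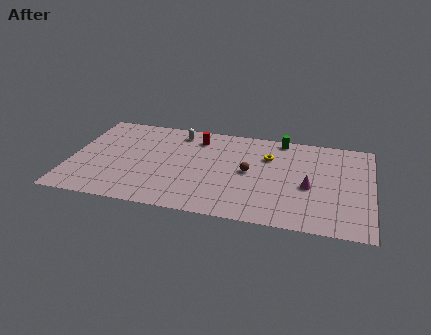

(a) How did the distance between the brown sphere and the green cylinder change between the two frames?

-1.5

They were about 5.9 units apart before and 4.4 after — 1.5 units closer together.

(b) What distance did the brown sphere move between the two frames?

2.4

From (8.6, 5.0) to (11.0, 5.1), the brown sphere covered √(2.4² + 0.1²) ≈ 2.4 units.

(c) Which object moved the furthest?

the magenta cone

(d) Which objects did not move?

the white capsule and the green cylinder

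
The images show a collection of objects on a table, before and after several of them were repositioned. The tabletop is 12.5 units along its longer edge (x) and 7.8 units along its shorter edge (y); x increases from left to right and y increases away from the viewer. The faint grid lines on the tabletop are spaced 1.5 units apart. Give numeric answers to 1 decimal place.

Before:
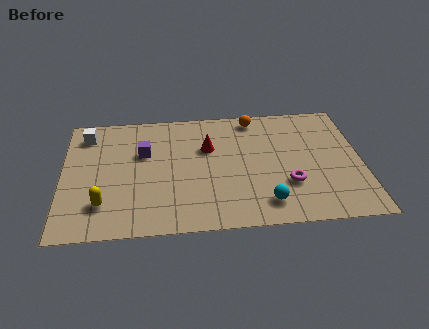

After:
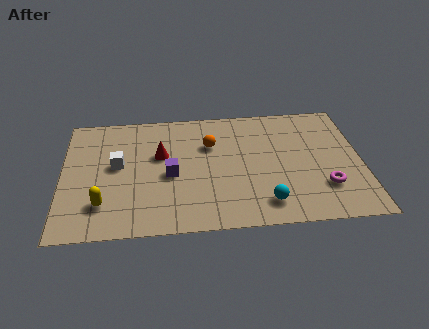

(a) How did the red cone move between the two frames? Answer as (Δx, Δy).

(-2.0, -0.3)

The red cone was at about (6.1, 5.1) and moved to about (4.1, 4.8).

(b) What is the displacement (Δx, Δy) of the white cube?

(1.3, -2.1)

The white cube started near (1.0, 6.4) and ended near (2.3, 4.3).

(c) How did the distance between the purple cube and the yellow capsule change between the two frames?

-0.3

Before: roughly 3.5 units apart; after: 3.2. That's 0.3 units closer together.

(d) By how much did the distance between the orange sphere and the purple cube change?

-2.6

Before: roughly 5.1 units apart; after: 2.5. That's 2.6 units closer together.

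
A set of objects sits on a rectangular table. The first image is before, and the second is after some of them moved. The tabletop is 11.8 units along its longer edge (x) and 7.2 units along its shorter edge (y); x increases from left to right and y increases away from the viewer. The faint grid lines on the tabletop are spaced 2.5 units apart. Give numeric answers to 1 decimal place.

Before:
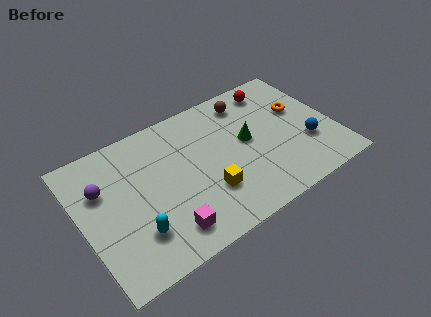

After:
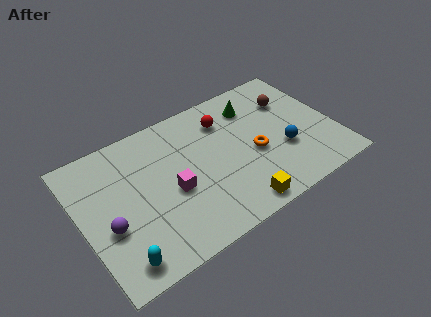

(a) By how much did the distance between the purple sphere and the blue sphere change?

-1.4

The distance was about 9.6 in the first image and 8.2 in the second, so they moved 1.4 units closer together.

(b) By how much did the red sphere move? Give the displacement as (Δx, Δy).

(-2.5, -0.6)

The red sphere was at about (9.5, 6.1) and moved to about (7.0, 5.5).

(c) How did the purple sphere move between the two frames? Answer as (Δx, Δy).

(0.0, -2.0)

From the two frames, the purple sphere sits at roughly (1.1, 4.8) before and (1.1, 2.8) after.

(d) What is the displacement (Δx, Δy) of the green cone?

(0.6, 1.7)

From the two frames, the green cone sits at roughly (7.8, 3.9) before and (8.4, 5.6) after.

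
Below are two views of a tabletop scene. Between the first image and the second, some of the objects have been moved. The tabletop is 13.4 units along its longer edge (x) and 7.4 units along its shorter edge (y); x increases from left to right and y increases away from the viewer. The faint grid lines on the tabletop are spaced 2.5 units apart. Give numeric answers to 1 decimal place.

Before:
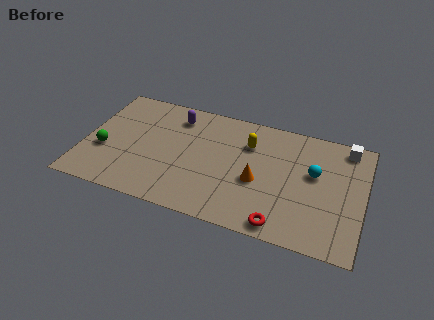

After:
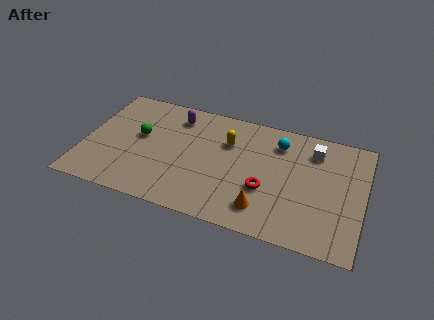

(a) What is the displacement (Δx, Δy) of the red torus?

(-0.9, 1.9)

From the two frames, the red torus sits at roughly (9.7, 0.8) before and (8.8, 2.7) after.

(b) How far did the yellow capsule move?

1.0

The yellow capsule was near (7.8, 5.3) before and (6.8, 5.1) after, so it travelled √(1.0² + 0.2²) ≈ 1.0 units.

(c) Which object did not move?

the purple capsule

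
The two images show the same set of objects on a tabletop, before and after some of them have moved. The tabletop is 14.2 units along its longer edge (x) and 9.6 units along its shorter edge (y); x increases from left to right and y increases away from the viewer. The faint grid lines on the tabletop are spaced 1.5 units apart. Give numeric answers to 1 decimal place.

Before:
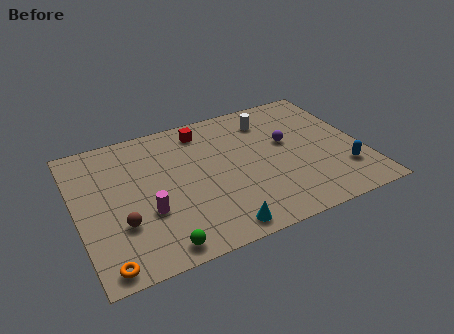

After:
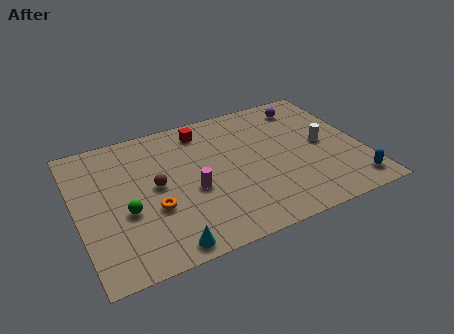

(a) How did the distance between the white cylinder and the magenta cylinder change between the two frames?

-1.1

Before: roughly 7.8 units apart; after: 6.7. That's 1.1 units closer together.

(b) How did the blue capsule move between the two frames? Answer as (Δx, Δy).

(0.3, -1.1)

The blue capsule was at about (13.0, 2.5) and moved to about (13.3, 1.4).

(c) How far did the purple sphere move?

2.7

From (10.6, 5.6) to (11.9, 8.0), the purple sphere covered √(1.3² + 2.4²) ≈ 2.7 units.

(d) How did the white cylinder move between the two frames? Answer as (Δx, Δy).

(2.4, -2.8)

The white cylinder was at about (9.9, 7.6) and moved to about (12.3, 4.8).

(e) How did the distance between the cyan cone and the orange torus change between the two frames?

-2.9

They were about 5.5 units apart before and 2.6 after — 2.9 units closer together.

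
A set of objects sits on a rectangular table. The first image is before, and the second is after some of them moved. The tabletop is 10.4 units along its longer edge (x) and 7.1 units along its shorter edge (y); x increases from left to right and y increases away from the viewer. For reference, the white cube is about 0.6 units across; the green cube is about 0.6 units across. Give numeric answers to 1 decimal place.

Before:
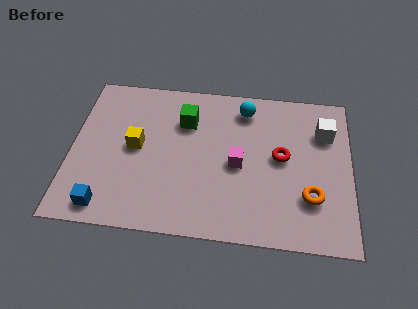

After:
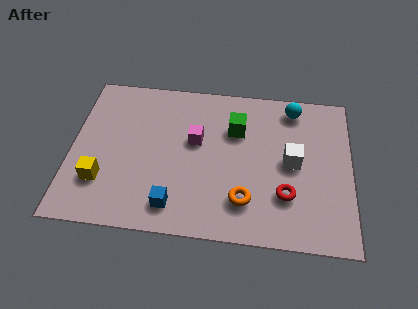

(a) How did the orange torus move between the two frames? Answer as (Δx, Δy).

(-2.4, -0.4)

The orange torus was at about (8.9, 2.1) and moved to about (6.5, 1.7).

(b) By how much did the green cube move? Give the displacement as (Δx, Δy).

(1.9, -0.2)

From the two frames, the green cube sits at roughly (4.2, 5.1) before and (6.1, 4.9) after.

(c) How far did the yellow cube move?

2.1

The yellow cube moved from about (2.4, 3.7) to (1.2, 2.0), a distance of √(1.2² + 1.7²) ≈ 2.1.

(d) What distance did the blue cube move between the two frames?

2.5

The blue cube was near (1.4, 0.9) before and (3.9, 1.2) after, so it travelled √(2.5² + 0.3²) ≈ 2.5 units.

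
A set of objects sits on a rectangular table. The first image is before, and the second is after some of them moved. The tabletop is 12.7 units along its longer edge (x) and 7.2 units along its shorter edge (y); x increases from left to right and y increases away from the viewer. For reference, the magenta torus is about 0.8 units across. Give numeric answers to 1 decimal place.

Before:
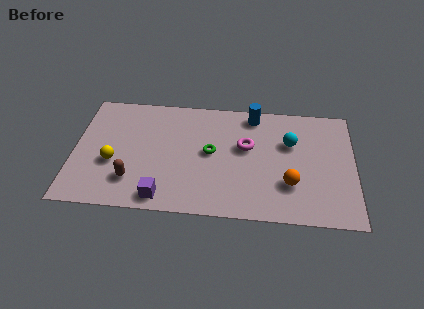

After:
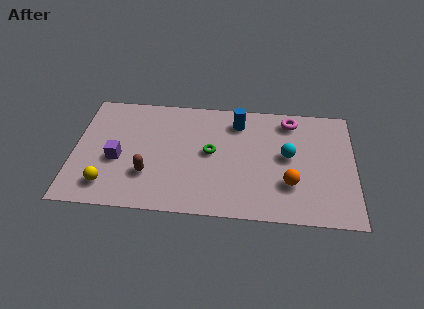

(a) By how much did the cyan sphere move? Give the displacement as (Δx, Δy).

(-0.1, -0.8)

From the two frames, the cyan sphere sits at roughly (9.8, 4.7) before and (9.7, 3.9) after.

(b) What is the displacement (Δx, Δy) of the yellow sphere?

(-0.2, -1.4)

The yellow sphere was at about (1.8, 2.8) and moved to about (1.6, 1.4).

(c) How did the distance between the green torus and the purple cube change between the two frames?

+0.7

Before: roughly 3.6 units apart; after: 4.3. That's 0.7 units further apart.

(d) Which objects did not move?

the green torus and the orange sphere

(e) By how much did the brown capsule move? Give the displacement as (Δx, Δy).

(0.7, 0.4)

The brown capsule started near (2.7, 1.8) and ended near (3.4, 2.2).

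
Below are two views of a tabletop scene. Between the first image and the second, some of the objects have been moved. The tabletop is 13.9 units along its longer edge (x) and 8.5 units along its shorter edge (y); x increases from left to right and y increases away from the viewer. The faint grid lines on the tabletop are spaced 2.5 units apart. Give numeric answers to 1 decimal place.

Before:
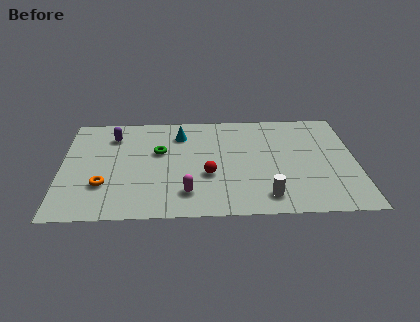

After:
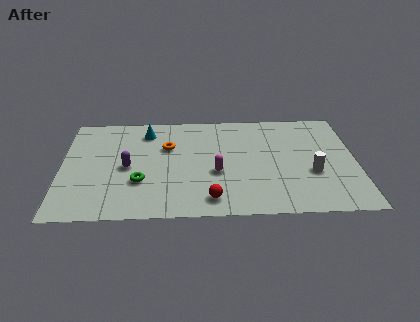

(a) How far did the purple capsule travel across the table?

2.7

From (2.4, 6.6) to (3.1, 4.0), the purple capsule covered √(0.7² + 2.6²) ≈ 2.7 units.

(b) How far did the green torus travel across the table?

2.6

The green torus moved from about (4.6, 5.2) to (3.7, 2.8), a distance of √(0.9² + 2.4²) ≈ 2.6.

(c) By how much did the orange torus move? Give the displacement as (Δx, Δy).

(3.0, 3.0)

From the two frames, the orange torus sits at roughly (2.0, 2.6) before and (5.0, 5.6) after.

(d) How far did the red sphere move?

1.9

The red sphere was near (6.9, 3.2) before and (7.0, 1.3) after, so it travelled √(0.1² + 1.9²) ≈ 1.9 units.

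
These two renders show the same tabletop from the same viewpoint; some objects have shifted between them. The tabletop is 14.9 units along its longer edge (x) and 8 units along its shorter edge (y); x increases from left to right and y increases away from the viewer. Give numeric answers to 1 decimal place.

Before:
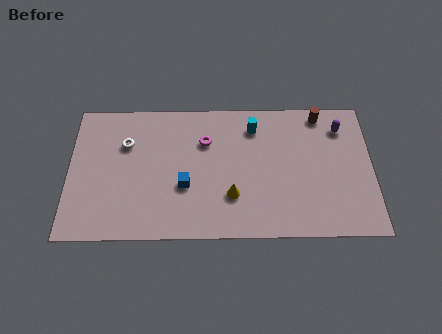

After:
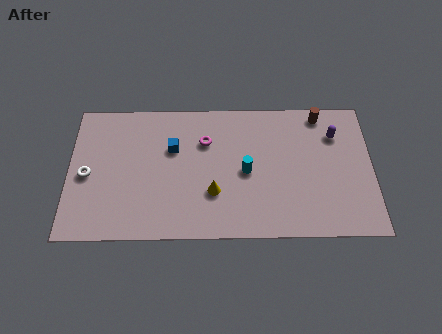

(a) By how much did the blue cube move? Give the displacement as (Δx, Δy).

(-0.6, 2.2)

From the two frames, the blue cube sits at roughly (5.7, 3.0) before and (5.1, 5.2) after.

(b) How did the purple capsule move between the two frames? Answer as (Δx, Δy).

(-0.3, -0.4)

The purple capsule started near (13.4, 6.3) and ended near (13.1, 5.9).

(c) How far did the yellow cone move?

0.9

The yellow cone was near (8.0, 2.4) before and (7.1, 2.6) after, so it travelled √(0.9² + 0.2²) ≈ 0.9 units.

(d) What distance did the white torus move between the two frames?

2.6

From (2.8, 5.5) to (0.9, 3.7), the white torus covered √(1.9² + 1.8²) ≈ 2.6 units.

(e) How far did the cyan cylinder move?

2.6

The cyan cylinder moved from about (9.1, 6.4) to (8.7, 3.8), a distance of √(0.4² + 2.6²) ≈ 2.6.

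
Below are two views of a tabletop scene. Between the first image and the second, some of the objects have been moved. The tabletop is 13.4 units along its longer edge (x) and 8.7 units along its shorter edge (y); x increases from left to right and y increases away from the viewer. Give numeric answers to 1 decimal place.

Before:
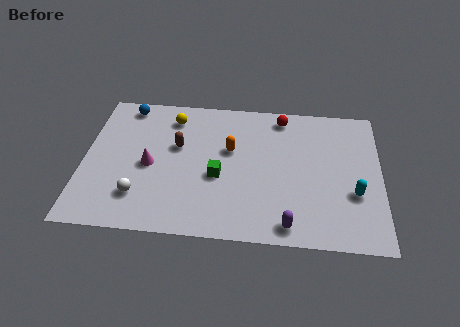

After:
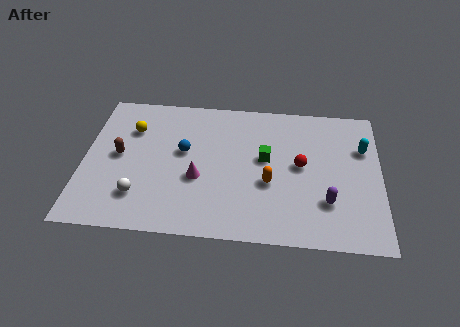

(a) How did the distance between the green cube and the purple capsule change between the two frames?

-0.4

They were about 4.1 units apart before and 3.7 after — 0.4 units closer together.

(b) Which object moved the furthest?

the blue sphere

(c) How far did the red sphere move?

3.1

From (8.9, 7.6) to (9.8, 4.6), the red sphere covered √(0.9² + 3.0²) ≈ 3.1 units.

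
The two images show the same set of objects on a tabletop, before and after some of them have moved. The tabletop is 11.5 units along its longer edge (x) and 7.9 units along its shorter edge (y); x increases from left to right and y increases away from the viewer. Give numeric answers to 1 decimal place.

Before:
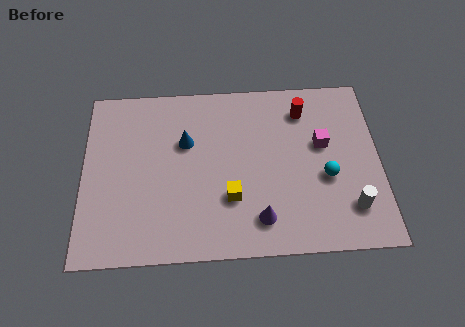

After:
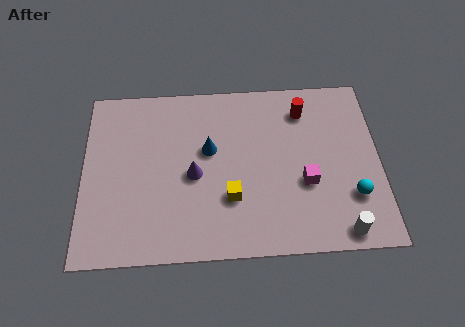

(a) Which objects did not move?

the red cylinder and the yellow cube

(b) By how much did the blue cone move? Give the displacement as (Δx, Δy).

(0.9, -0.4)

The blue cone started near (4.0, 5.1) and ended near (4.9, 4.7).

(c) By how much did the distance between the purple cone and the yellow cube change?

+0.3

They were about 1.5 units apart before and 1.8 after — 0.3 units further apart.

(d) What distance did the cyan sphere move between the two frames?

1.3

The cyan sphere moved from about (9.4, 3.2) to (10.4, 2.3), a distance of √(1.0² + 0.9²) ≈ 1.3.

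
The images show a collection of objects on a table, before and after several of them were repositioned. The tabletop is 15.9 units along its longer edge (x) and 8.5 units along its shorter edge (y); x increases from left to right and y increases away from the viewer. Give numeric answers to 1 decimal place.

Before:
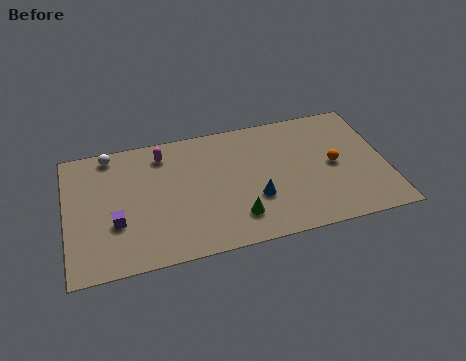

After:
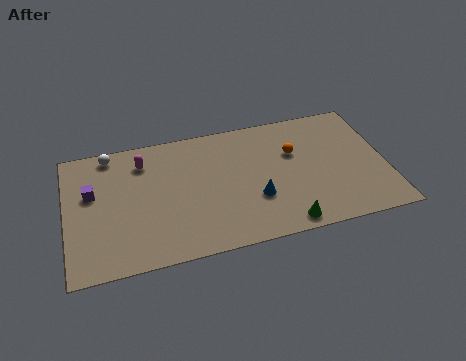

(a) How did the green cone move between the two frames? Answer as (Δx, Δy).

(2.3, -1.0)

From the two frames, the green cone sits at roughly (8.3, 1.9) before and (10.6, 0.9) after.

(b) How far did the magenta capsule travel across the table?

1.0

The magenta capsule moved from about (4.9, 7.0) to (3.9, 6.7), a distance of √(1.0² + 0.3²) ≈ 1.0.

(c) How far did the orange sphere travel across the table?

2.3

The orange sphere moved from about (13.3, 4.2) to (11.4, 5.5), a distance of √(1.9² + 1.3²) ≈ 2.3.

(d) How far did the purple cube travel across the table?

2.5

From (2.4, 3.0) to (1.3, 5.2), the purple cube covered √(1.1² + 2.2²) ≈ 2.5 units.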